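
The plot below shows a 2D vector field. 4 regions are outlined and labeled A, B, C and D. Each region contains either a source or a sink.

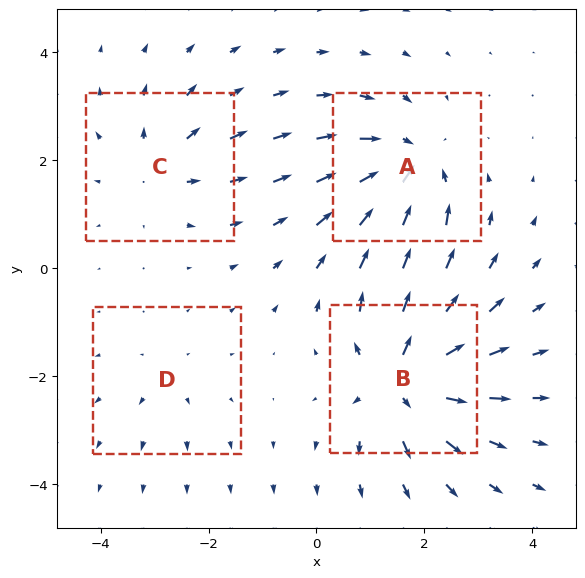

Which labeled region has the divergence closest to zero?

Divergence at each region's feature centre — A: about -6, B: about +7, C: about +4, D: about +2. Region D is closest to zero.

D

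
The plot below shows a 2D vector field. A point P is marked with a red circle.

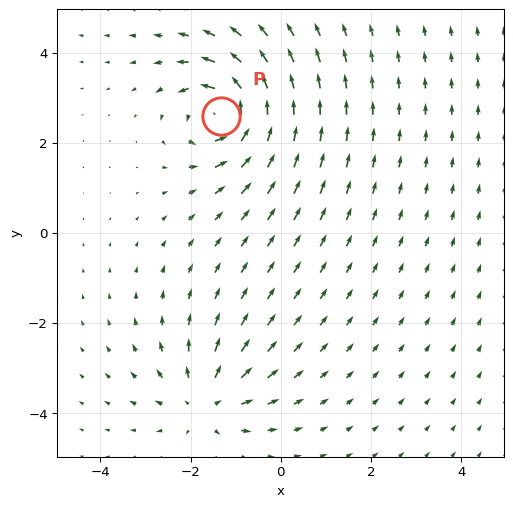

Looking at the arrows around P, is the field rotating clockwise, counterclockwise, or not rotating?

counterclockwise

Near P at (-1.3, 2.6) the arrows circulate counterclockwise. The curl (z-component) there is about +7; positive curl means counterclockwise rotation.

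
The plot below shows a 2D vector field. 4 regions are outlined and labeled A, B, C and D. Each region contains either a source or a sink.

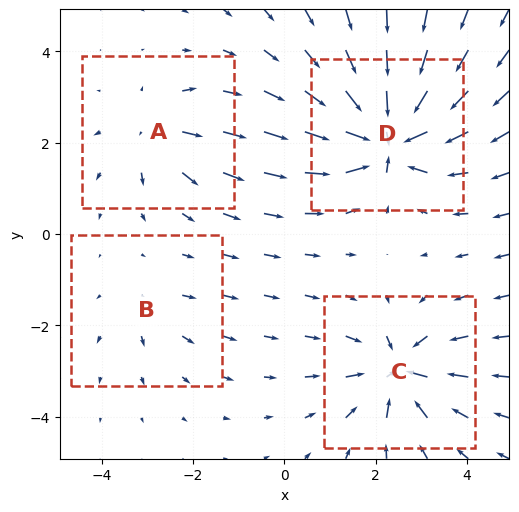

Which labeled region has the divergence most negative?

Divergence at each region's feature centre — A: about +4, B: about +2, C: about -6, D: about -9. Region D is most negative.

D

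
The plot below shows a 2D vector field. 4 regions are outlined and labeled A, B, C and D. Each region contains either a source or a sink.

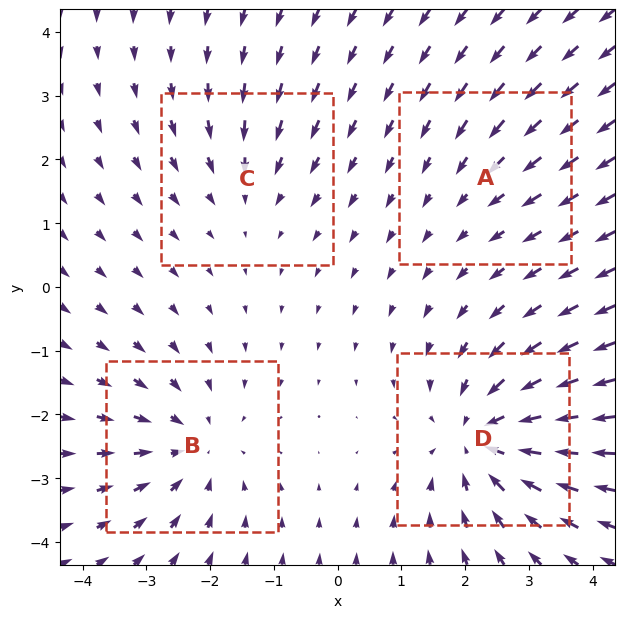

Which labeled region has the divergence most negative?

Divergence at each region's feature centre — A: about -2, B: about -4, C: about -3, D: about -6. Region D is most negative.

D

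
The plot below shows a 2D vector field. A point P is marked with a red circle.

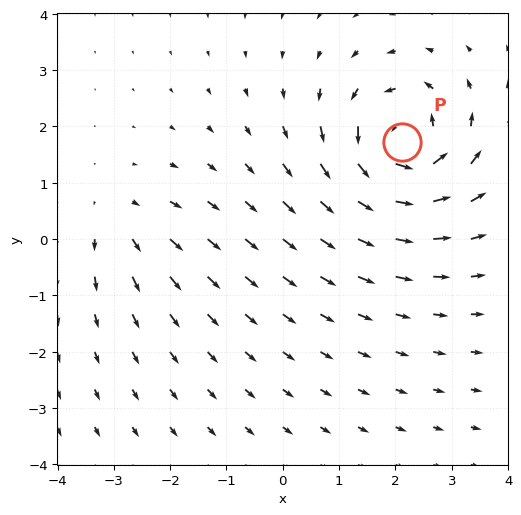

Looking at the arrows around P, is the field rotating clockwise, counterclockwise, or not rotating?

Near P at (2.1, 1.7) the arrows circulate counterclockwise. The curl (z-component) there is about +6; positive curl means counterclockwise rotation.

counterclockwise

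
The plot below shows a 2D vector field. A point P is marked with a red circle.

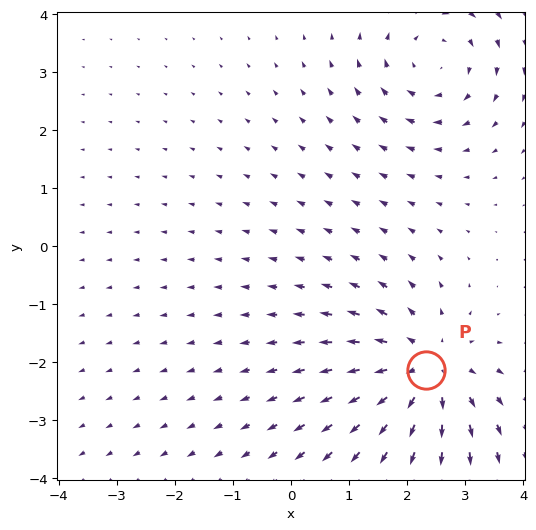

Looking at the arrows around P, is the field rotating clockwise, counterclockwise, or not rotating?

not rotating

Near P at (2.3, -2.1) the arrows show no circulation. The curl there is ≈0.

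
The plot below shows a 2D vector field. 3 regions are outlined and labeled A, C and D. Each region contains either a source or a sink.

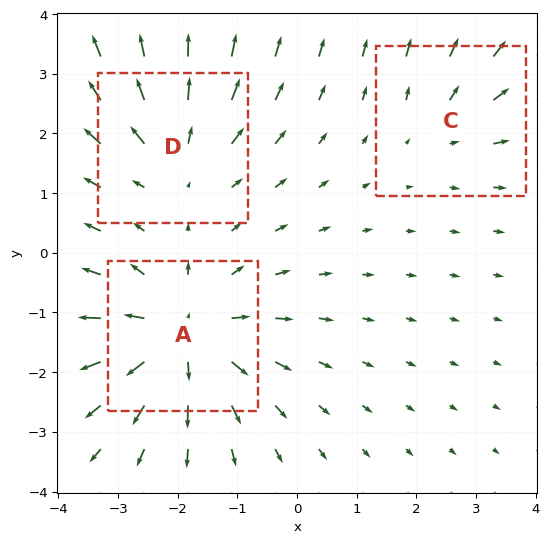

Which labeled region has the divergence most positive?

Divergence at each region's feature centre — A: about +5, C: about +2, D: about +3. Region A is most positive.

A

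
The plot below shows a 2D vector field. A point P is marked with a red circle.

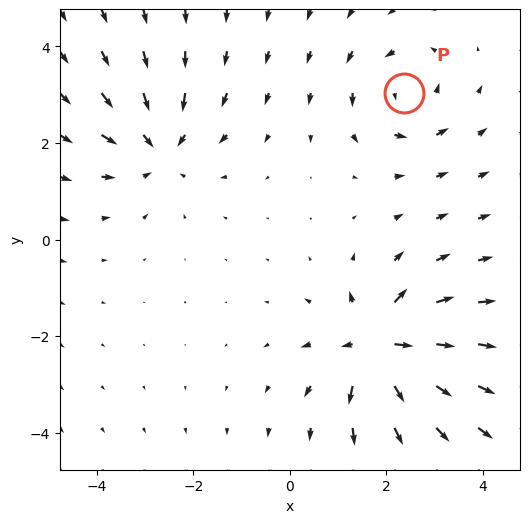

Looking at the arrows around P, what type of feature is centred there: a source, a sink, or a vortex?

At P (2.4, 3.0) the arrows circulate counterclockwise. Divergence ≈0, curl about +4 — near-zero divergence with nonzero curl is a vortex.

vortex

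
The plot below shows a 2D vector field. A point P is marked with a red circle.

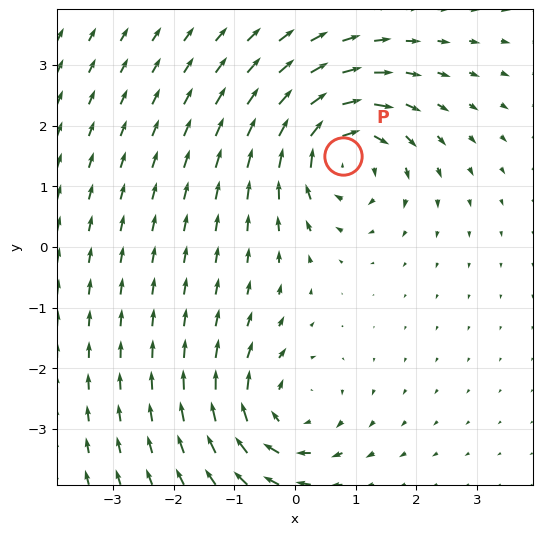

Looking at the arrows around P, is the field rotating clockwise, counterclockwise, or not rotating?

clockwise

Near P at (0.8, 1.5) the arrows circulate clockwise. The curl (z-component) there is about -4; negative curl means clockwise rotation.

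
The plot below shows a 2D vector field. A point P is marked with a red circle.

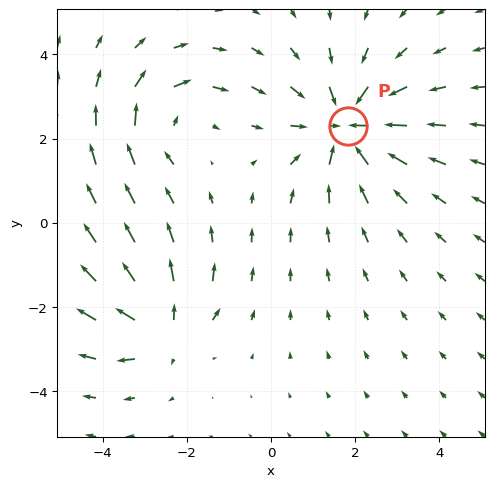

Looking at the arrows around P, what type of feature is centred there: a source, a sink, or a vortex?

sink

At P (1.8, 2.3) the arrows converge inward. Divergence about -4, curl ≈0 — negative divergence with near-zero curl is a sink.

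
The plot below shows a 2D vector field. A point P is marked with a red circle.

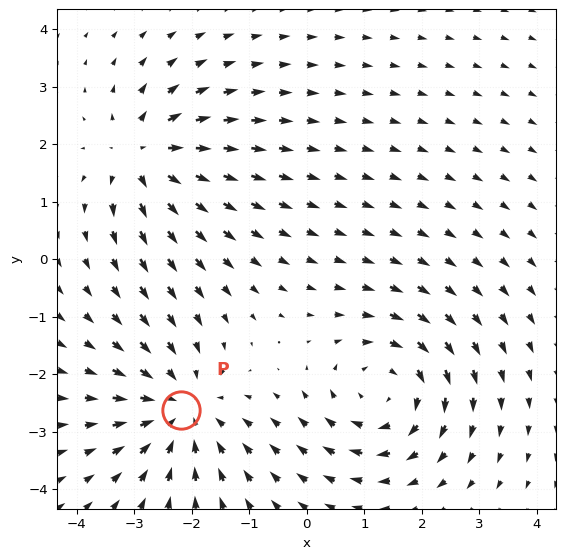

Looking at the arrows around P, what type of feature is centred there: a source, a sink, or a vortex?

sink

At P (-2.2, -2.6) the arrows converge inward. Divergence about -4, curl ≈0 — negative divergence with near-zero curl is a sink.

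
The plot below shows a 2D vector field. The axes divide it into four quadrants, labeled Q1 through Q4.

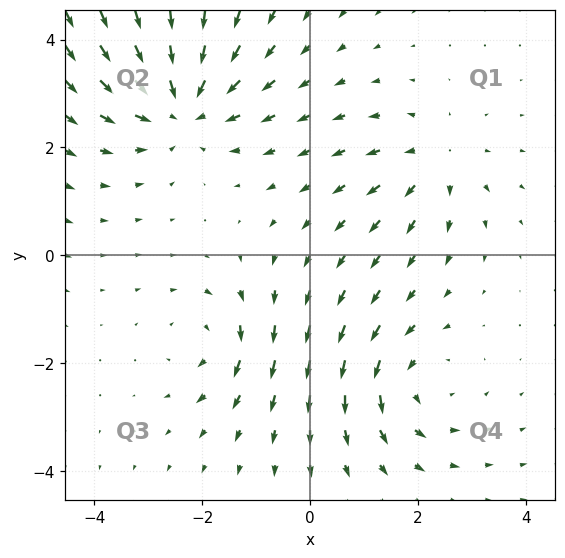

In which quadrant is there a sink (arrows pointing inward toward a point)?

The sink sits at approximately (-2.4, 2.8), which lies in quadrant Q2. The divergence there is about -4, negative as expected for a sink.

Q2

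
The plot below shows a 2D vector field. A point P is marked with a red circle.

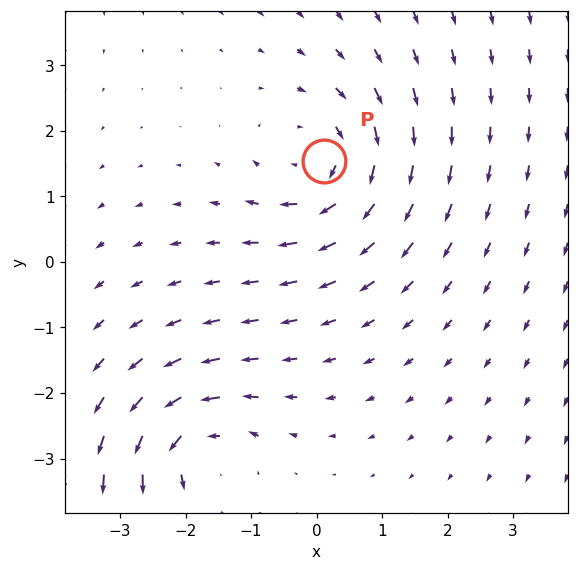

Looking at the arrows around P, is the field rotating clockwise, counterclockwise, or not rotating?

clockwise

Near P at (0.1, 1.5) the arrows circulate clockwise. The curl (z-component) there is about -4; negative curl means clockwise rotation.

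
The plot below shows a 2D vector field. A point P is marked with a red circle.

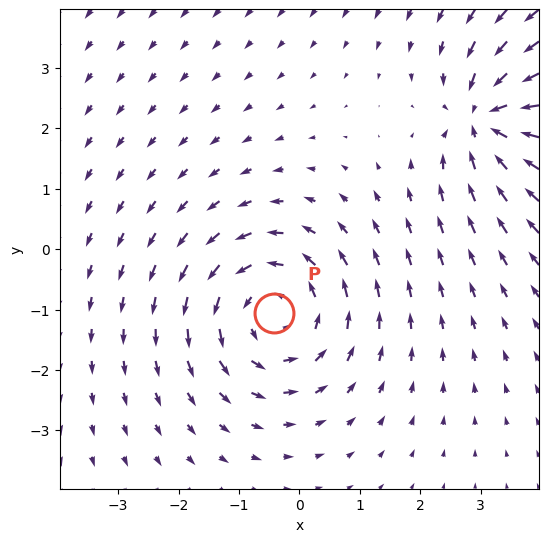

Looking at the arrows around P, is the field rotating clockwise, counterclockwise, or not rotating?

counterclockwise

Near P at (-0.4, -1.1) the arrows circulate counterclockwise. The curl (z-component) there is about +3; positive curl means counterclockwise rotation.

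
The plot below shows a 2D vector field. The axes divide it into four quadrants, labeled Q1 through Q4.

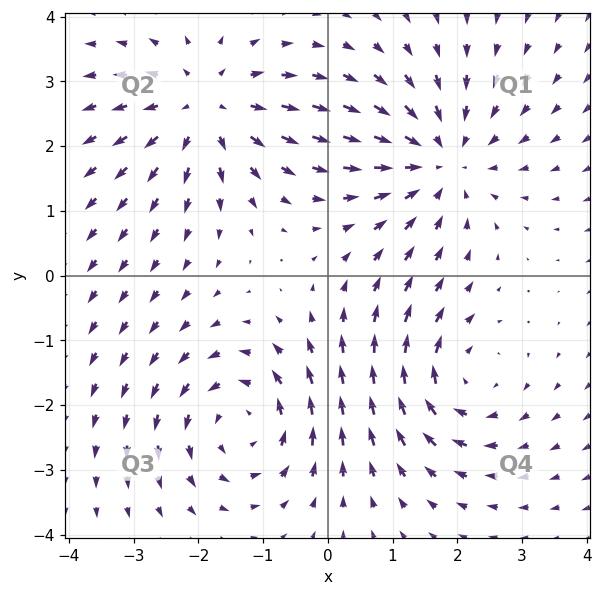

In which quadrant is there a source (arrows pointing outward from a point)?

The source sits at approximately (-1.9, 2.6), which lies in quadrant Q2. The divergence there is about +4, positive as expected for a source.

Q2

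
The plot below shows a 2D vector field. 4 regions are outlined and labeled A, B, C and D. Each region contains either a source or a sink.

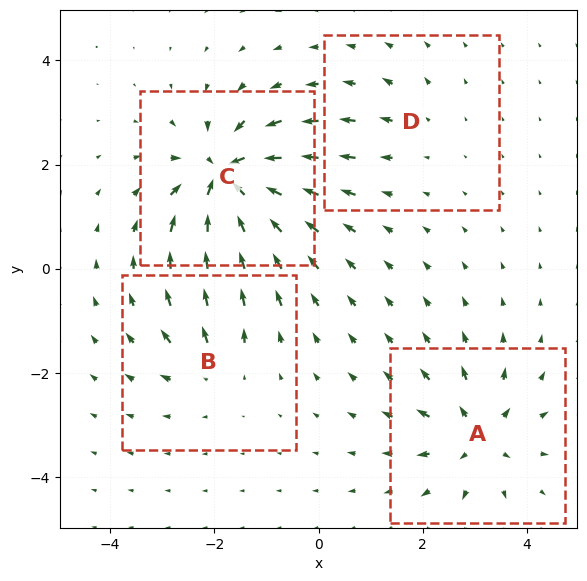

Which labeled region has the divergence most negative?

Divergence at each region's feature centre — A: about +6, B: about +4, C: about -9, D: about +2. Region C is most negative.

C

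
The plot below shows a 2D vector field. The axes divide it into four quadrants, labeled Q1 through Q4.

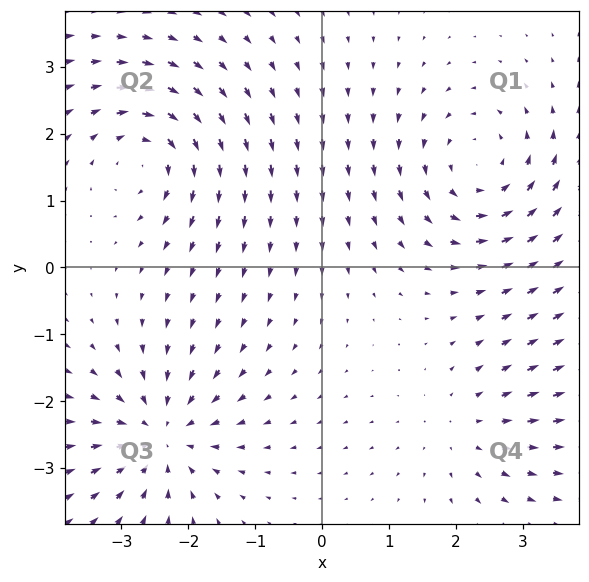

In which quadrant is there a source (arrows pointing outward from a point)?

Q4

The source sits at approximately (2.1, -2.4), which lies in quadrant Q4. The divergence there is about +2, positive as expected for a source.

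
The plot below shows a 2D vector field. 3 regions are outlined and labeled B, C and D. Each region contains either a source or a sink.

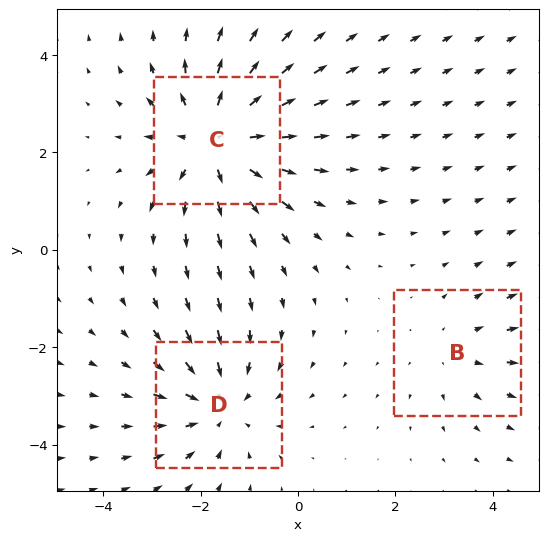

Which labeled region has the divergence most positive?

C

Divergence at each region's feature centre — B: about +2, C: about +4, D: about -3. Region C is most positive.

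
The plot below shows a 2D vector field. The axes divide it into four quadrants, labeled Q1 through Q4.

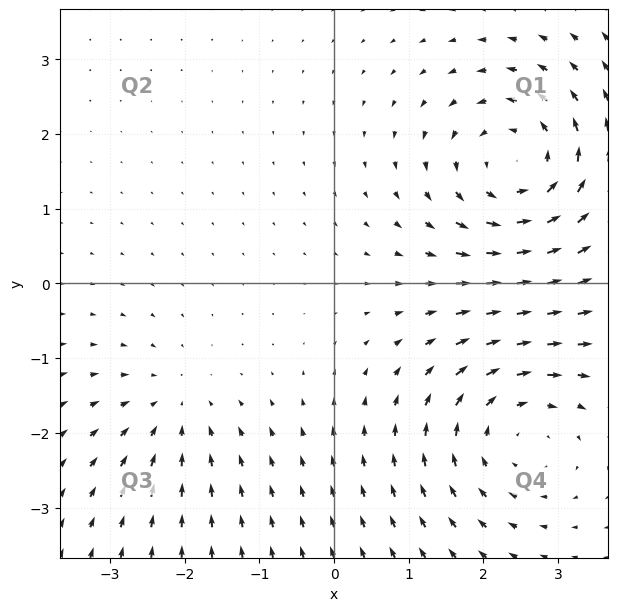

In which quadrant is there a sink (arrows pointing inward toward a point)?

Q3

The sink sits at approximately (-2.2, -1.7), which lies in quadrant Q3. The divergence there is about -3, negative as expected for a sink.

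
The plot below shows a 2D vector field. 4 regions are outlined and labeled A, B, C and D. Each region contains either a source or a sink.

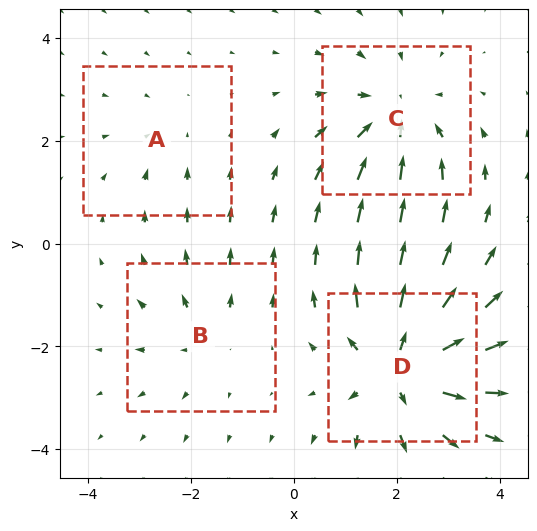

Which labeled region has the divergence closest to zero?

Divergence at each region's feature centre — A: about -2, B: about +3, C: about -5, D: about +7. Region A is closest to zero.

A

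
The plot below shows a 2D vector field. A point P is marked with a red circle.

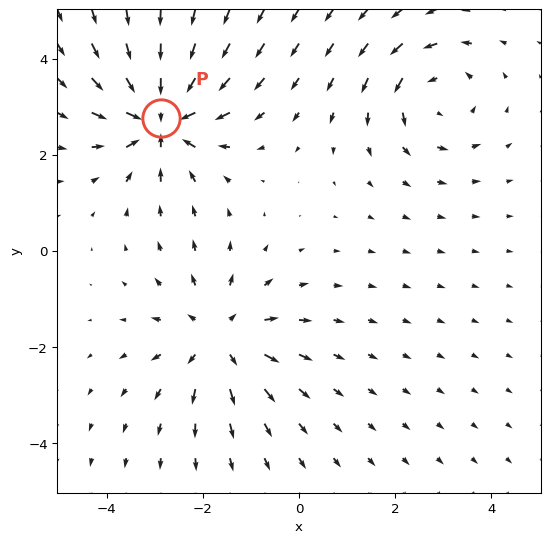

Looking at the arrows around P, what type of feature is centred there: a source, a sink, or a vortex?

At P (-2.9, 2.8) the arrows converge inward. Divergence about -6, curl ≈0 — negative divergence with near-zero curl is a sink.

sink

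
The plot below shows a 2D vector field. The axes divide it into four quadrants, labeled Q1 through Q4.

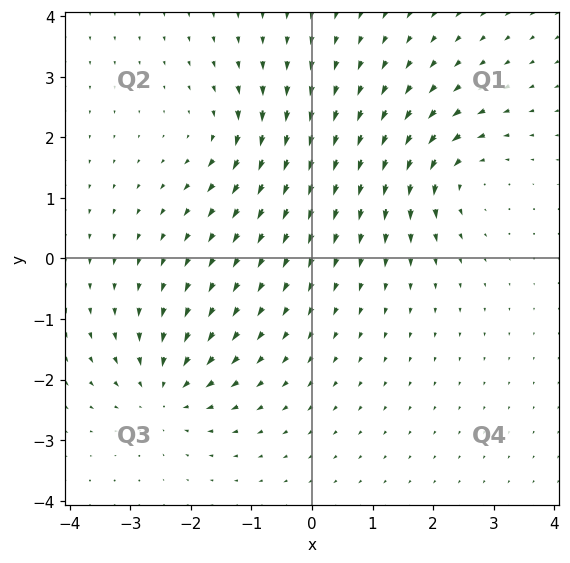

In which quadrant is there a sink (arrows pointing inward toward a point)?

The sink sits at approximately (-2.4, -2.2), which lies in quadrant Q3. The divergence there is about -5, negative as expected for a sink.

Q3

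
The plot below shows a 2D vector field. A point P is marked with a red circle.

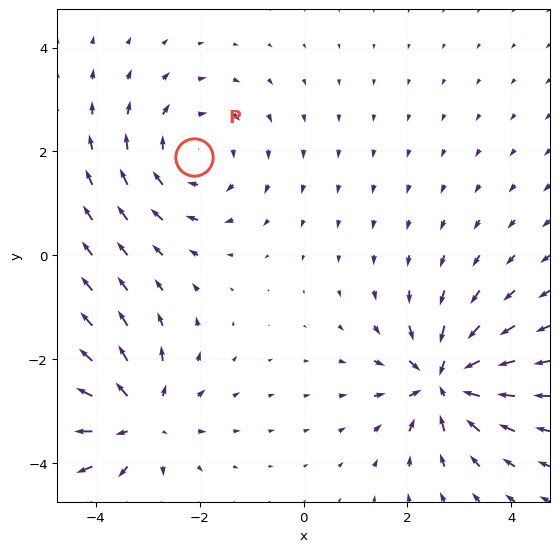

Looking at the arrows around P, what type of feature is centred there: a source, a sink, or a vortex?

vortex

At P (-2.1, 1.9) the arrows circulate clockwise. Divergence ≈0, curl about -2 — near-zero divergence with nonzero curl is a vortex.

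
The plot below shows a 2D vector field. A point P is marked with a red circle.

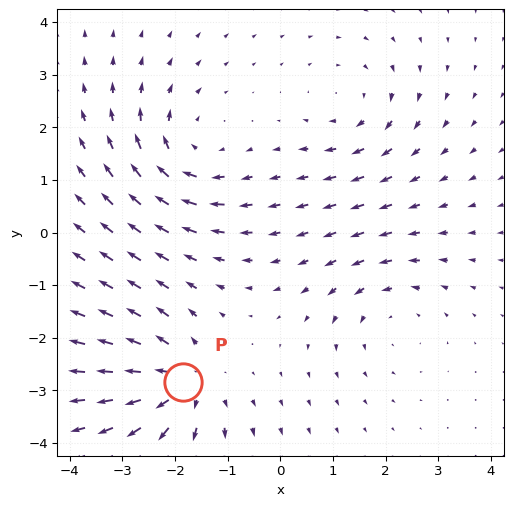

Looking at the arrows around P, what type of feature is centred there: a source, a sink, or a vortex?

At P (-1.9, -2.8) the arrows spread outward. Divergence about +5, curl ≈0 — positive divergence with near-zero curl is a source.

source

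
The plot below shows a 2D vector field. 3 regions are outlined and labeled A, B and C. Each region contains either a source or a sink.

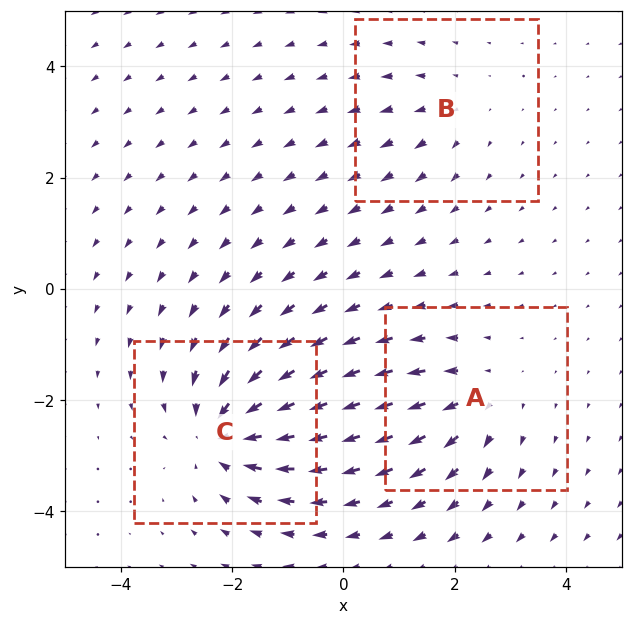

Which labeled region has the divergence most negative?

Divergence at each region's feature centre — A: about +3, B: about +2, C: about -5. Region C is most negative.

C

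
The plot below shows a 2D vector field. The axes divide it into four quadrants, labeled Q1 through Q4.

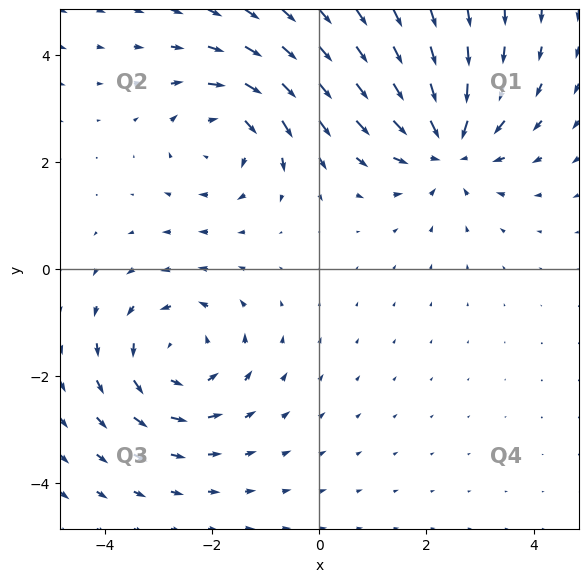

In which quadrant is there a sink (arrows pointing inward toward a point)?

The sink sits at approximately (2.4, 2.3), which lies in quadrant Q1. The divergence there is about -4, negative as expected for a sink.

Q1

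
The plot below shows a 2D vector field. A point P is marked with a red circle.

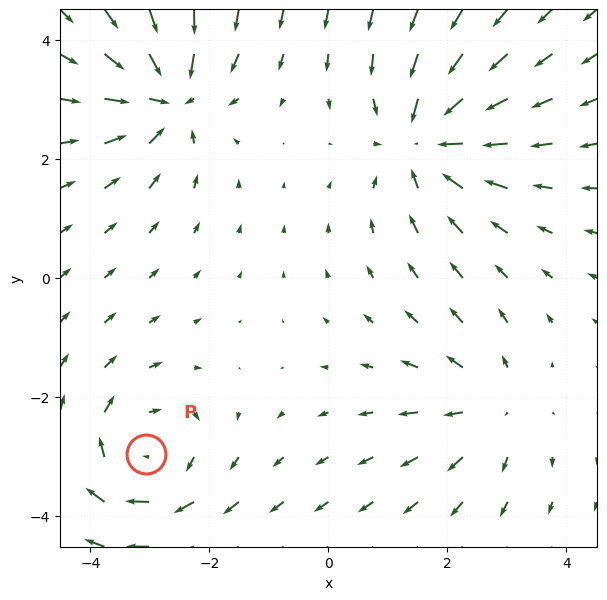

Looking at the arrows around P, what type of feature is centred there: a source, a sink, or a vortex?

vortex

At P (-3.1, -3.0) the arrows circulate clockwise. Divergence ≈0, curl about -4 — near-zero divergence with nonzero curl is a vortex.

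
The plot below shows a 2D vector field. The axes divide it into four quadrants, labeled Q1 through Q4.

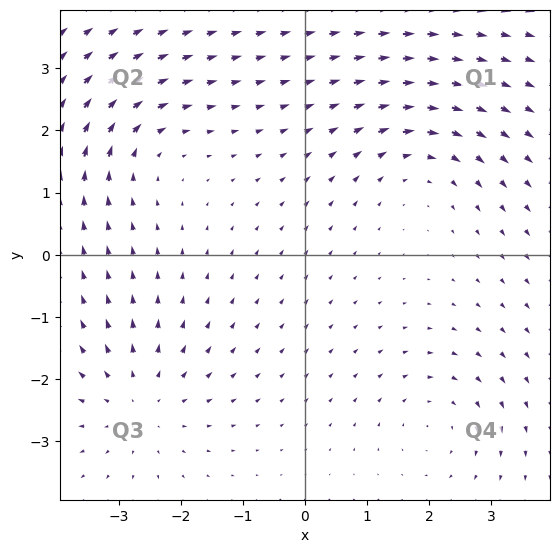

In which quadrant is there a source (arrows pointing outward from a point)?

The source sits at approximately (-2.7, -2.4), which lies in quadrant Q3. The divergence there is about +4, positive as expected for a source.

Q3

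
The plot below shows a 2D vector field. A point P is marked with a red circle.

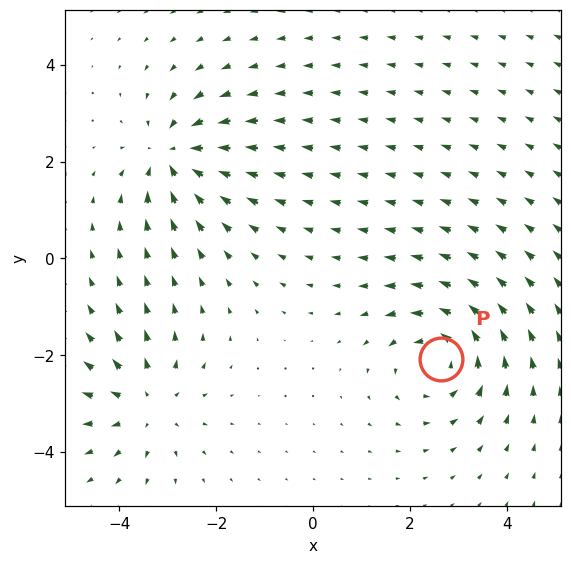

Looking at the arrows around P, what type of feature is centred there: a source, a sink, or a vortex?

At P (2.6, -2.1) the arrows circulate counterclockwise. Divergence ≈0, curl about +4 — near-zero divergence with nonzero curl is a vortex.

vortex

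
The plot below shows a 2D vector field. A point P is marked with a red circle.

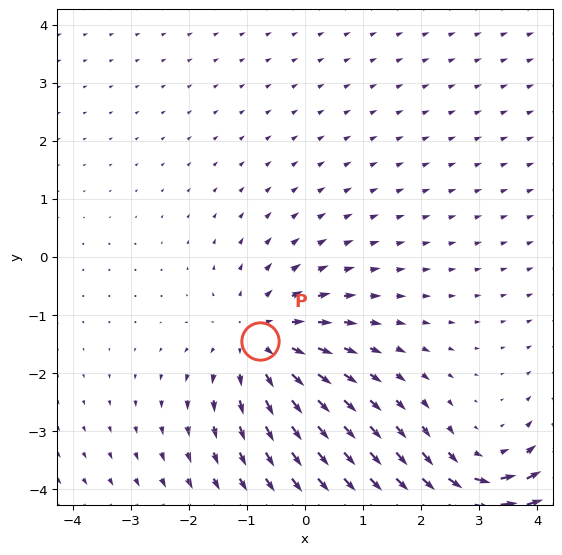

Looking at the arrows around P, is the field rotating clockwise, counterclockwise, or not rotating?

Near P at (-0.8, -1.4) the arrows show no circulation. The curl there is ≈0.

not rotating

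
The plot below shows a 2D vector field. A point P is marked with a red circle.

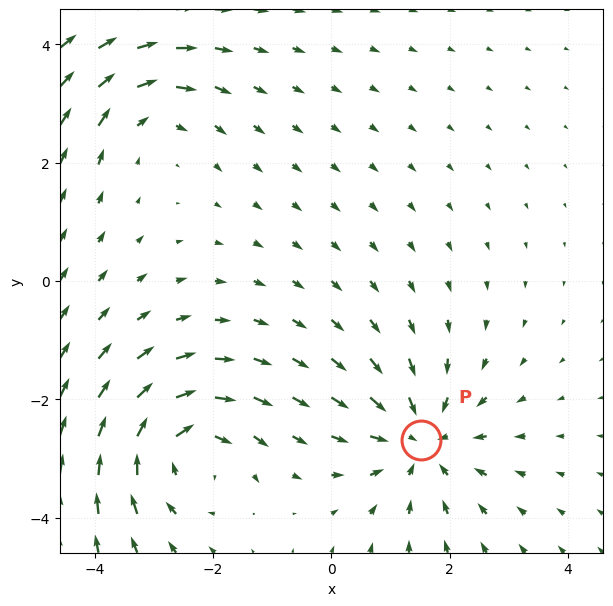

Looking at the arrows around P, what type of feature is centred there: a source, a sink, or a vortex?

sink

At P (1.5, -2.7) the arrows converge inward. Divergence about -5, curl ≈0 — negative divergence with near-zero curl is a sink.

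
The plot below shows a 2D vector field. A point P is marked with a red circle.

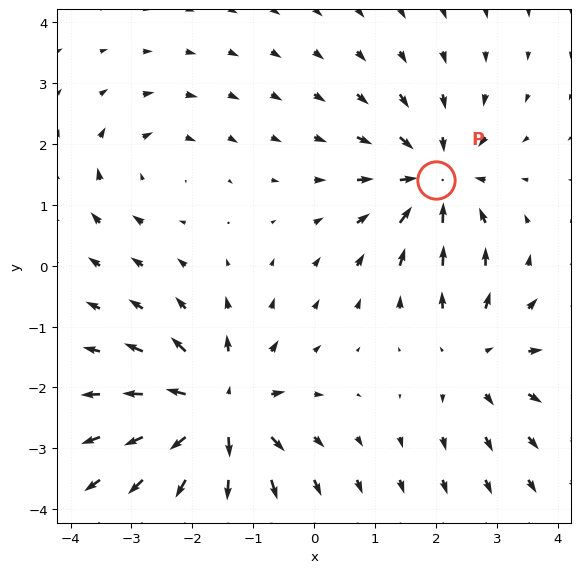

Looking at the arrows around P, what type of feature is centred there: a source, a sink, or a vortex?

sink

At P (2.0, 1.4) the arrows converge inward. Divergence about -5, curl ≈0 — negative divergence with near-zero curl is a sink.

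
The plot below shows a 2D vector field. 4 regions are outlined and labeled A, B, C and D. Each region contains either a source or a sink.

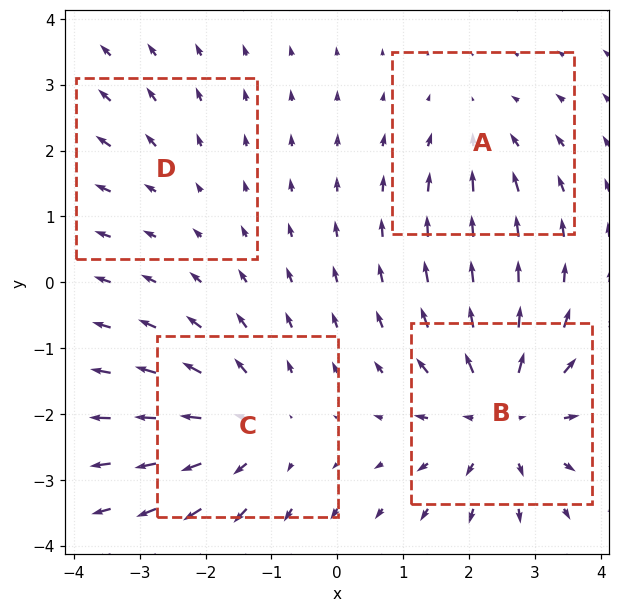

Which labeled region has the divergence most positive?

B

Divergence at each region's feature centre — A: about -3, B: about +6, C: about +4, D: about +2. Region B is most positive.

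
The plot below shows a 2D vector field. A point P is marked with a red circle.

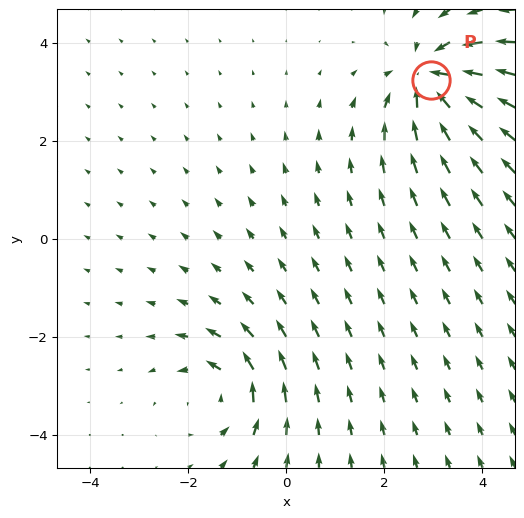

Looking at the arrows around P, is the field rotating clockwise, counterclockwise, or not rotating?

Near P at (3.0, 3.2) the arrows show no circulation. The curl there is ≈0.

not rotating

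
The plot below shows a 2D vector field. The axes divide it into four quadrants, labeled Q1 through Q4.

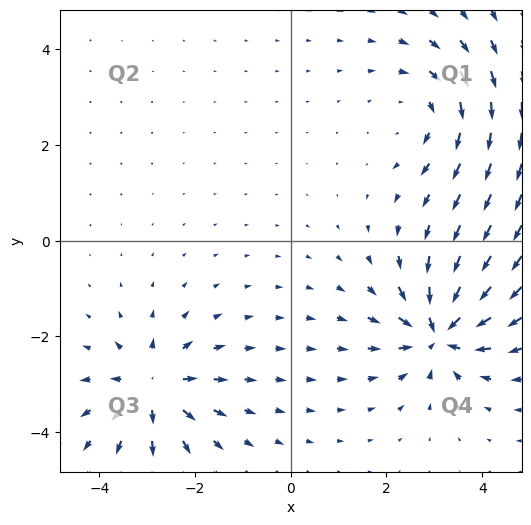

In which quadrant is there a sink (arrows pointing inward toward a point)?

Q4

The sink sits at approximately (3.1, -1.9), which lies in quadrant Q4. The divergence there is about -7, negative as expected for a sink.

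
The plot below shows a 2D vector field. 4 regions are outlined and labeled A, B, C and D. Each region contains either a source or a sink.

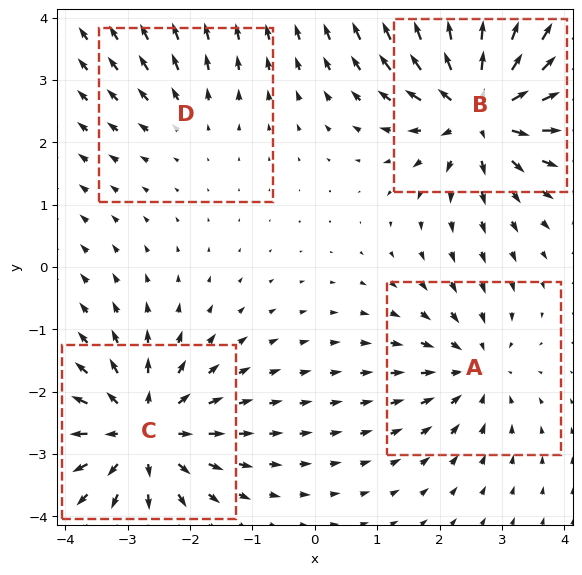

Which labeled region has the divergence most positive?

B

Divergence at each region's feature centre — A: about -4, B: about +8, C: about +6, D: about +2. Region B is most positive.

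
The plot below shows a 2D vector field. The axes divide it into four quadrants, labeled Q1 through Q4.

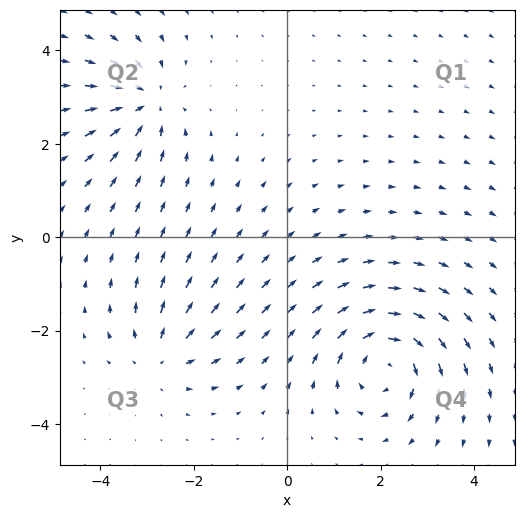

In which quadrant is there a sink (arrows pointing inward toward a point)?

Q2

The sink sits at approximately (-3.0, 2.9), which lies in quadrant Q2. The divergence there is about -4, negative as expected for a sink.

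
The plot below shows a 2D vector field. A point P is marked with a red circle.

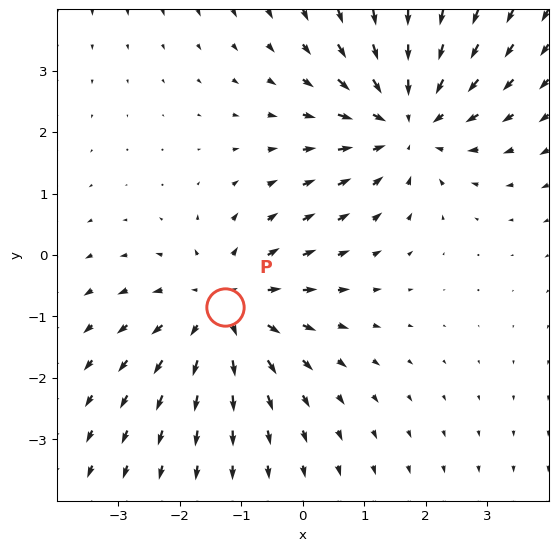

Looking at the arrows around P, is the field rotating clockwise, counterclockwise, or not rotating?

Near P at (-1.3, -0.9) the arrows show no circulation. The curl there is ≈0.

not rotating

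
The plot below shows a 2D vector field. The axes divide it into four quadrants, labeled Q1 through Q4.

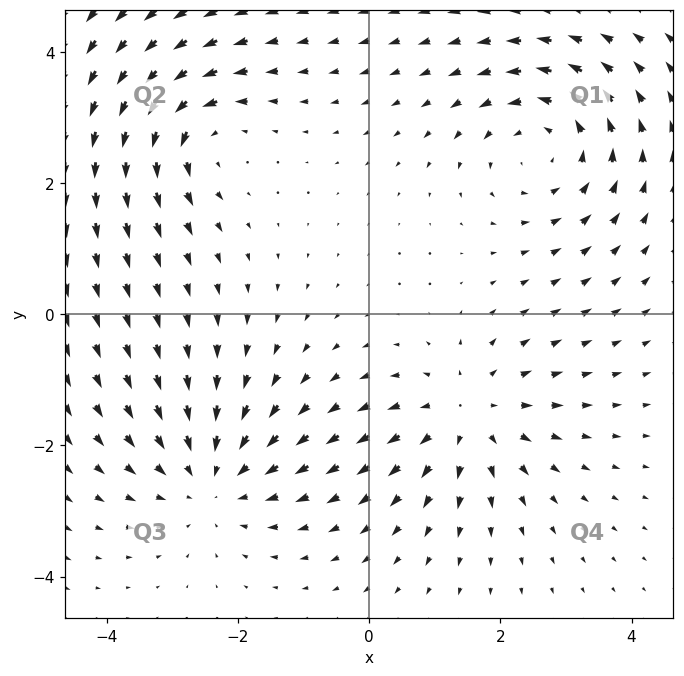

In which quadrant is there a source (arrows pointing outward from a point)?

Q4

The source sits at approximately (1.5, -1.5), which lies in quadrant Q4. The divergence there is about +3, positive as expected for a source.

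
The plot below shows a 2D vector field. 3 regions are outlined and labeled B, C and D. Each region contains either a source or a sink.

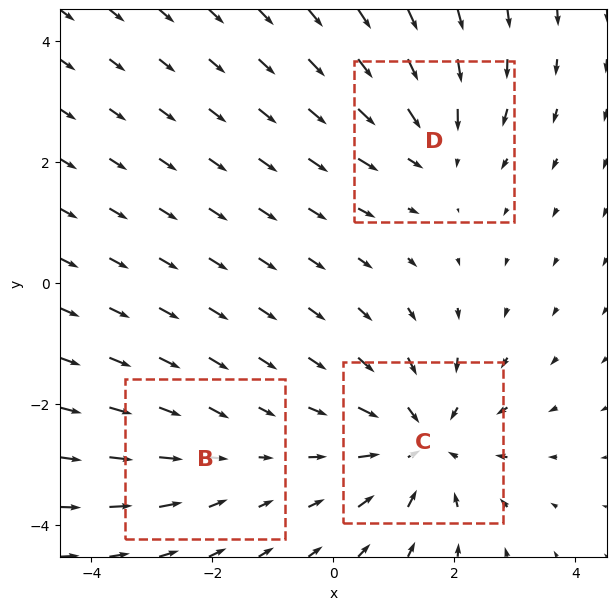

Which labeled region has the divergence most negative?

Divergence at each region's feature centre — B: about -2, C: about -4, D: about -3. Region C is most negative.

C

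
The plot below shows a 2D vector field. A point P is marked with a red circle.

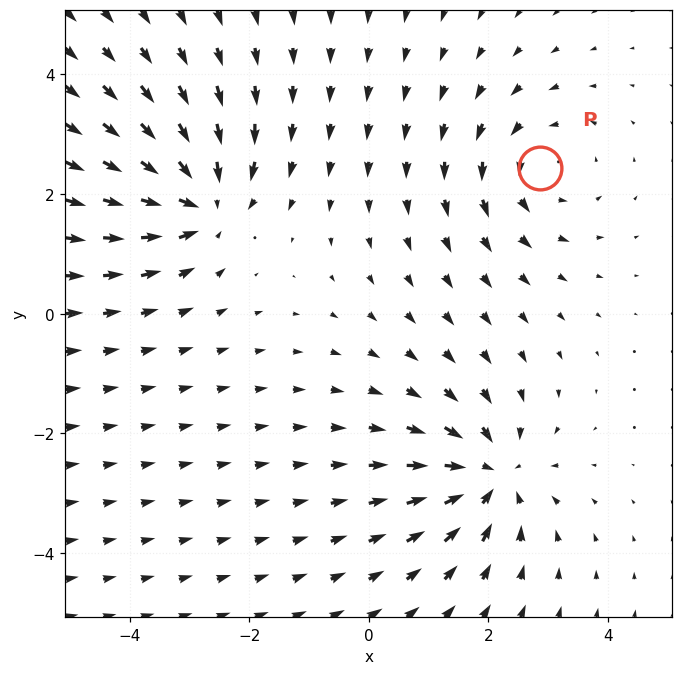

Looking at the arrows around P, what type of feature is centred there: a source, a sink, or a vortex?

At P (2.9, 2.4) the arrows circulate counterclockwise. Divergence ≈0, curl about +4 — near-zero divergence with nonzero curl is a vortex.

vortex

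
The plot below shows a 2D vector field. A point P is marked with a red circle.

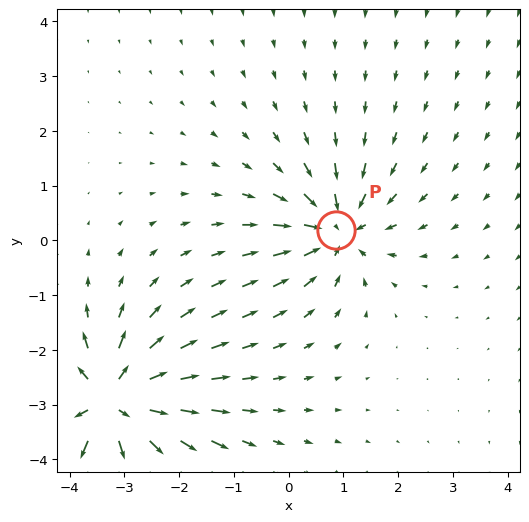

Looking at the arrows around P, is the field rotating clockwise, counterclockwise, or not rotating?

not rotating

Near P at (0.9, 0.2) the arrows show no circulation. The curl there is ≈0.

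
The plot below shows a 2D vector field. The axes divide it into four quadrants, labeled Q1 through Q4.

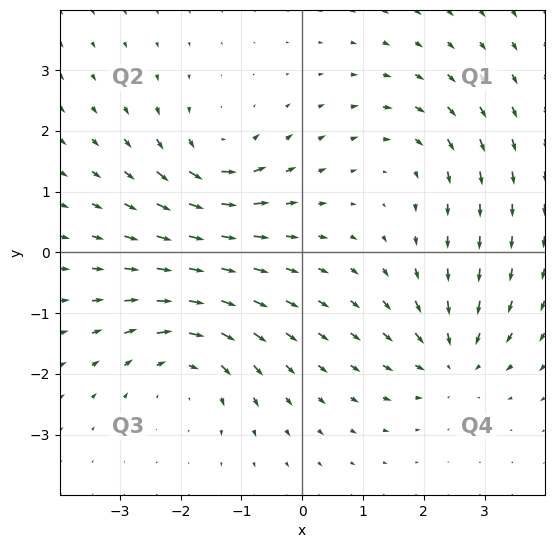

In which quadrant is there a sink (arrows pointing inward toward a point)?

The sink sits at approximately (2.5, -1.8), which lies in quadrant Q4. The divergence there is about -5, negative as expected for a sink.

Q4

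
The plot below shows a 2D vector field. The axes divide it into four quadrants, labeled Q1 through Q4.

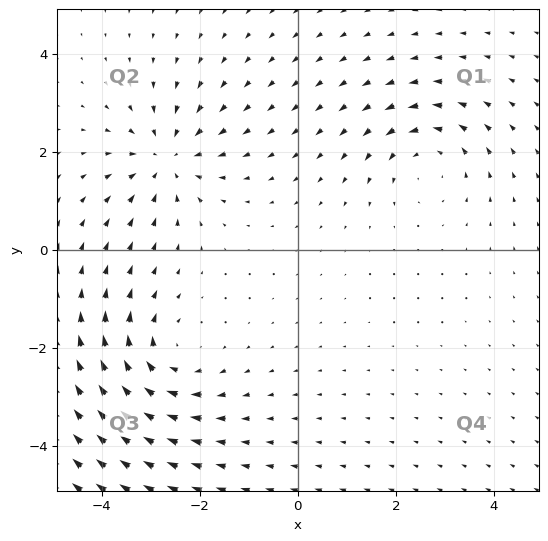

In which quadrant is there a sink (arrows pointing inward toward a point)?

The sink sits at approximately (-2.7, 1.9), which lies in quadrant Q2. The divergence there is about -4, negative as expected for a sink.

Q2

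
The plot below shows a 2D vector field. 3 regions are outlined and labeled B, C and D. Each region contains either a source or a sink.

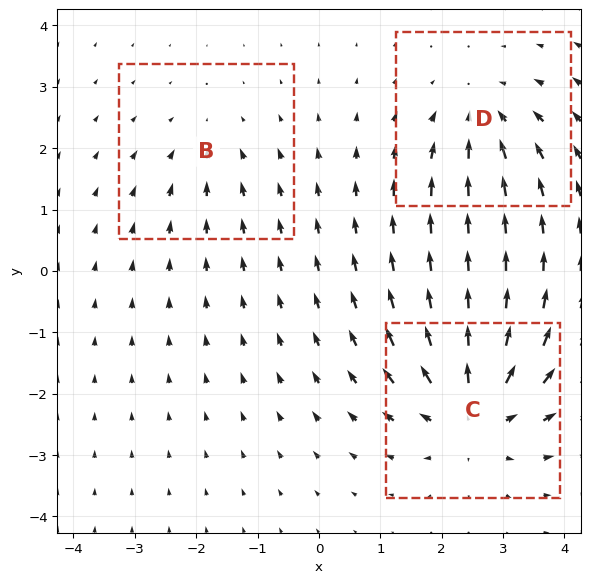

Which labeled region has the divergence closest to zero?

Divergence at each region's feature centre — B: about -2, C: about +5, D: about -4. Region B is closest to zero.

B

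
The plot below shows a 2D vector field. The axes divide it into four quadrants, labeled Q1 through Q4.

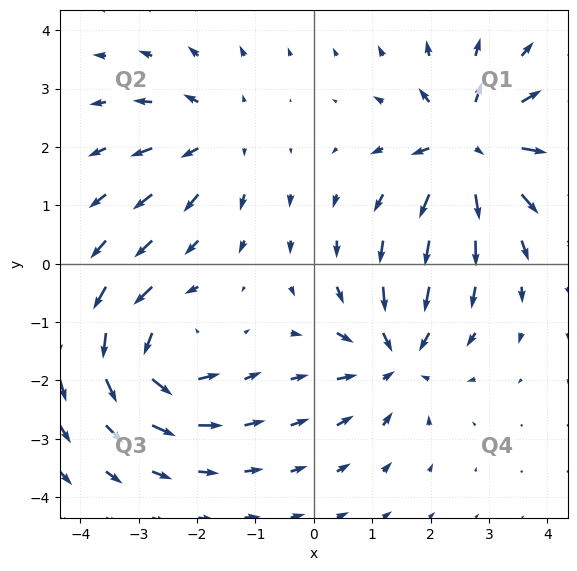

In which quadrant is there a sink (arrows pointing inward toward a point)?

Q4

The sink sits at approximately (1.4, -1.6), which lies in quadrant Q4. The divergence there is about -5, negative as expected for a sink.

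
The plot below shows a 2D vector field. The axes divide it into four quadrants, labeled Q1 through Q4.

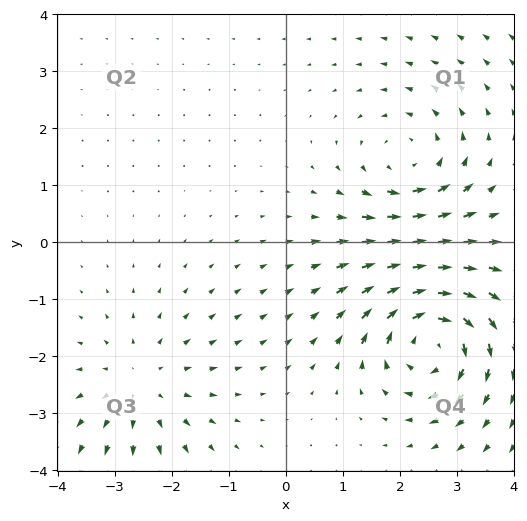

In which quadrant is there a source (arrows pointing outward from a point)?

The source sits at approximately (-2.5, -2.5), which lies in quadrant Q3. The divergence there is about +2, positive as expected for a source.

Q3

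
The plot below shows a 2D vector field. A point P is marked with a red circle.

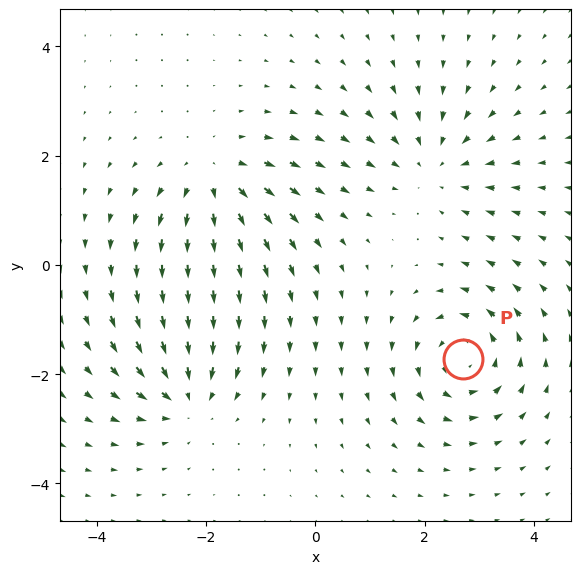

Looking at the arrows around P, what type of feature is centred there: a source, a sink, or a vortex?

At P (2.7, -1.7) the arrows circulate counterclockwise. Divergence ≈0, curl about +5 — near-zero divergence with nonzero curl is a vortex.

vortex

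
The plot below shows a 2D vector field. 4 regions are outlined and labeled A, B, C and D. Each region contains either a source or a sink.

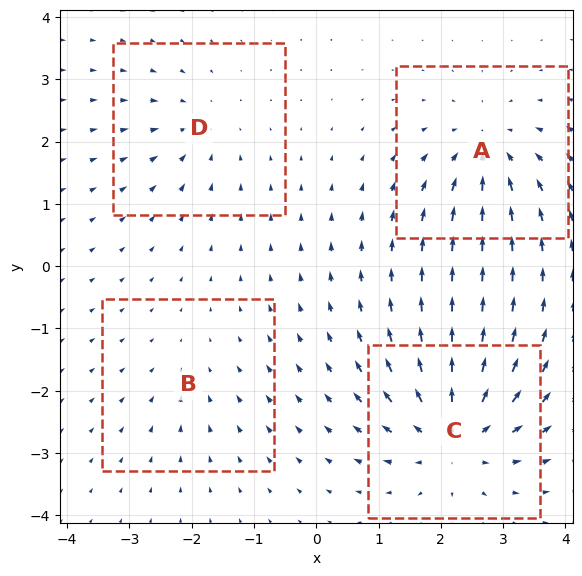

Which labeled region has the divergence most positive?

Divergence at each region's feature centre — A: about -6, B: about -2, C: about +7, D: about -4. Region C is most positive.

C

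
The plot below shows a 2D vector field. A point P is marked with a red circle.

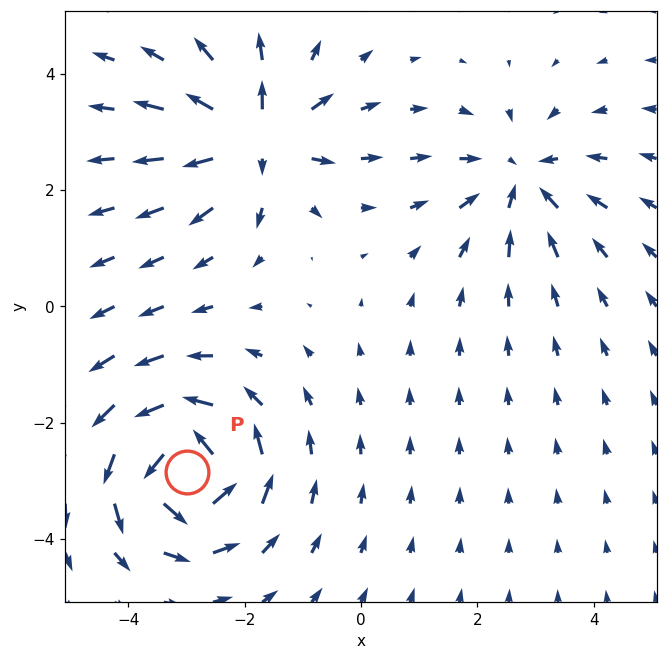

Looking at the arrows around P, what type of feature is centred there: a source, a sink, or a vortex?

vortex

At P (-3.0, -2.8) the arrows circulate counterclockwise. Divergence ≈0, curl about +7 — near-zero divergence with nonzero curl is a vortex.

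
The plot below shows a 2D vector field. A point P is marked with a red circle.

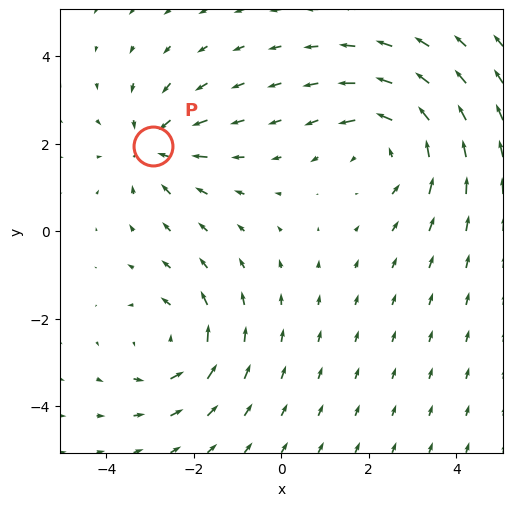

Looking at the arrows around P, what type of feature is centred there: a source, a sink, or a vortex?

sink

At P (-2.9, 1.9) the arrows converge inward. Divergence about -4, curl ≈0 — negative divergence with near-zero curl is a sink.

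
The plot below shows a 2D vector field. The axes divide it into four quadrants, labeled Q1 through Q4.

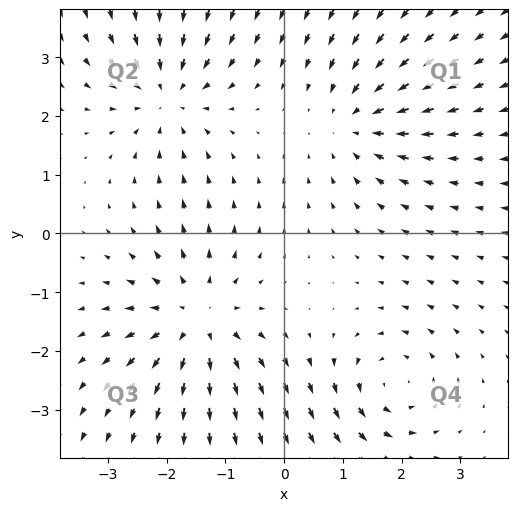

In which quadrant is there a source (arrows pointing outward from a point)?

Q3

The source sits at approximately (-1.5, -1.5), which lies in quadrant Q3. The divergence there is about +4, positive as expected for a source.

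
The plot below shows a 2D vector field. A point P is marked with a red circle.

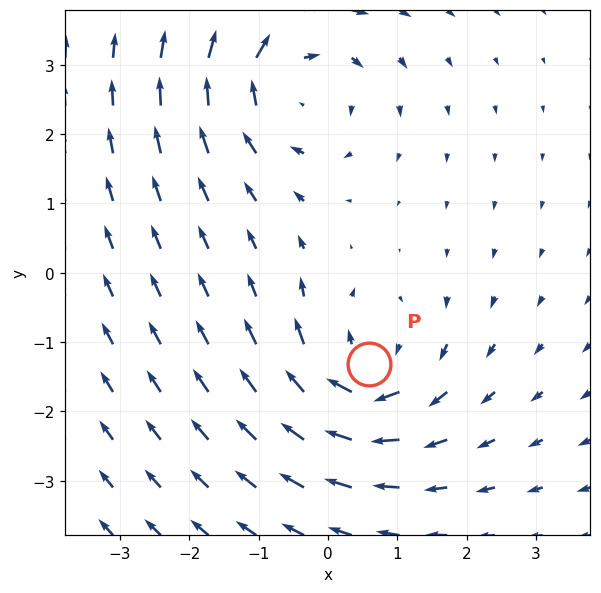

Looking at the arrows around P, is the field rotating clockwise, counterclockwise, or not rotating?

clockwise

Near P at (0.6, -1.3) the arrows circulate clockwise. The curl (z-component) there is about -3; negative curl means clockwise rotation.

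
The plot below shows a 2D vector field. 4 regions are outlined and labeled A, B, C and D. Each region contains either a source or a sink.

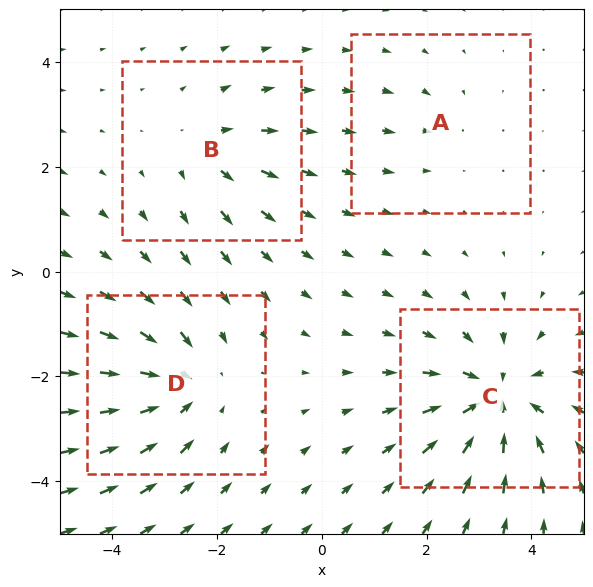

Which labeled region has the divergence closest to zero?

A

Divergence at each region's feature centre — A: about -2, B: about +3, C: about -7, D: about -5. Region A is closest to zero.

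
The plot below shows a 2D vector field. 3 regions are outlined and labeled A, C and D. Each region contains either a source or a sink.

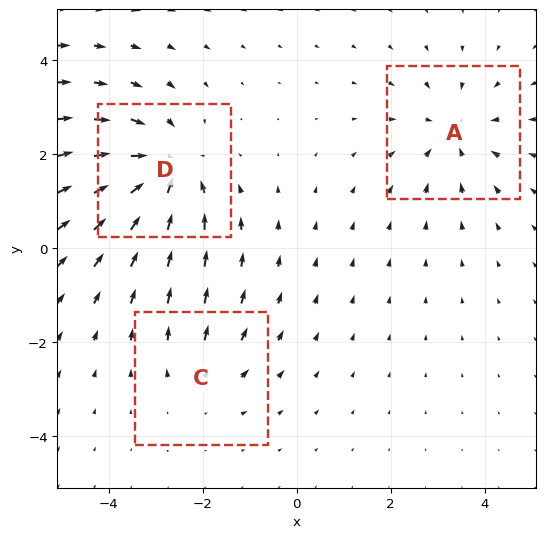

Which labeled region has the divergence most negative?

Divergence at each region's feature centre — A: about -3, C: about +2, D: about -4. Region D is most negative.

D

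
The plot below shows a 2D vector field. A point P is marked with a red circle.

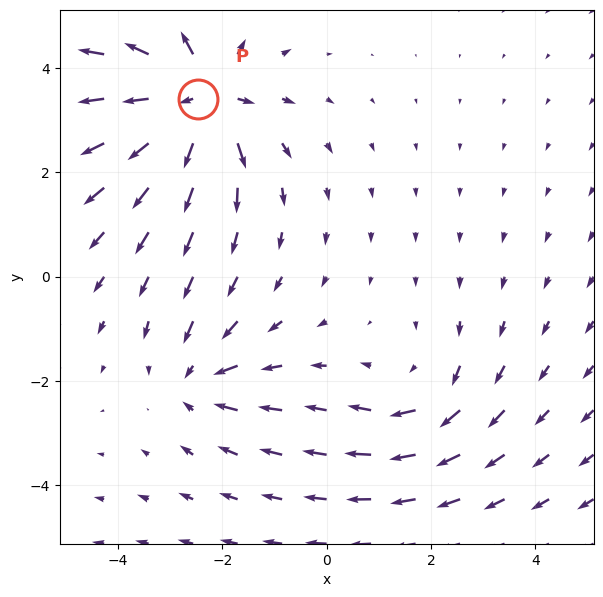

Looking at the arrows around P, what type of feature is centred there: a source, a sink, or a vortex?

source

At P (-2.5, 3.4) the arrows spread outward. Divergence about +6, curl ≈0 — positive divergence with near-zero curl is a source.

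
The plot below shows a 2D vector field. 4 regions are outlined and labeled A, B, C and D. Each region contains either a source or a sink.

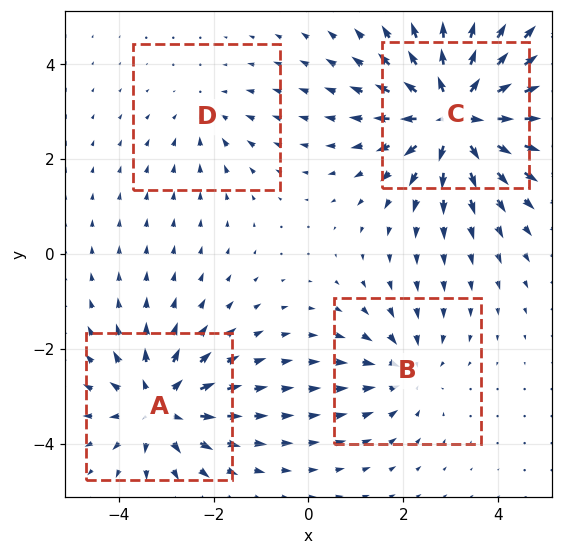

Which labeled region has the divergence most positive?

C

Divergence at each region's feature centre — A: about +5, B: about -3, C: about +7, D: about -2. Region C is most positive.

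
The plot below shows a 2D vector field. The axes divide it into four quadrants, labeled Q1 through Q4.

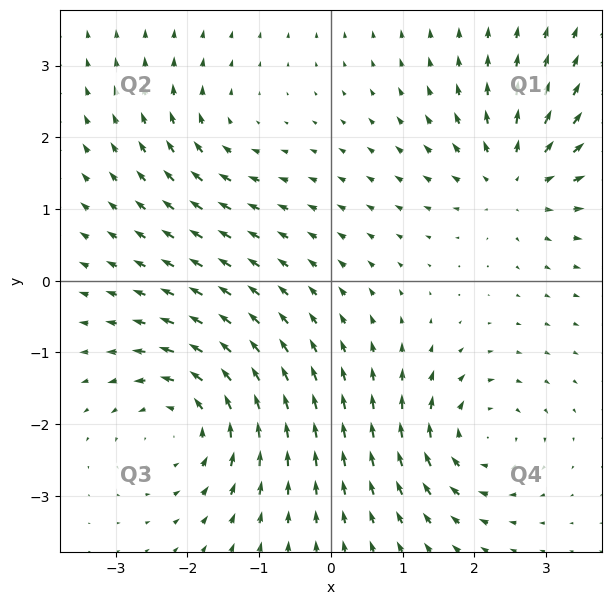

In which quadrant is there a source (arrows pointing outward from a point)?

The source sits at approximately (2.6, 1.4), which lies in quadrant Q1. The divergence there is about +5, positive as expected for a source.

Q1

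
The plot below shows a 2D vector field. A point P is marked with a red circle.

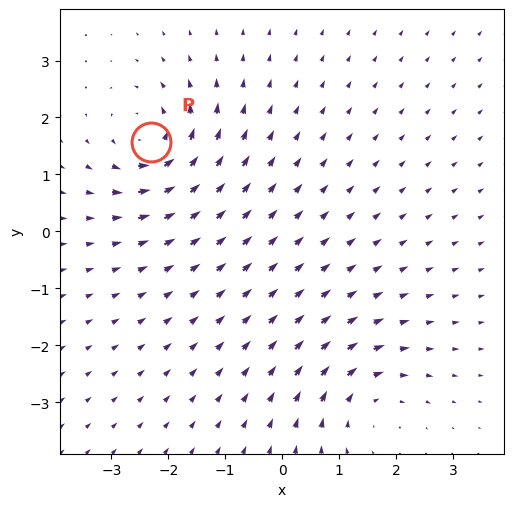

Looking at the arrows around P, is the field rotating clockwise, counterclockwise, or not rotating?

Near P at (-2.3, 1.6) the arrows circulate counterclockwise. The curl (z-component) there is about +6; positive curl means counterclockwise rotation.

counterclockwise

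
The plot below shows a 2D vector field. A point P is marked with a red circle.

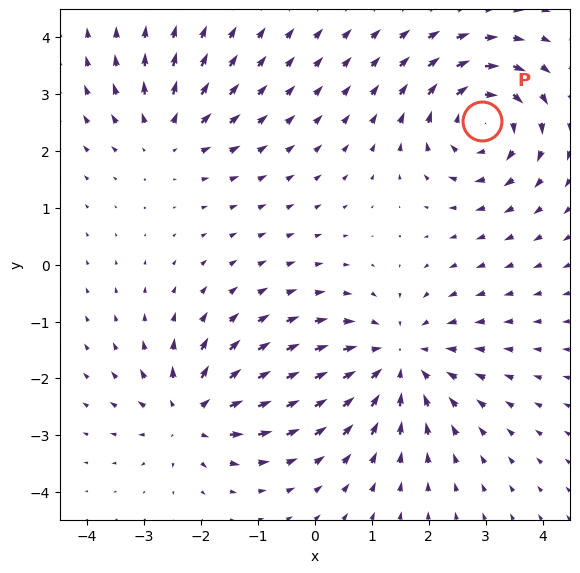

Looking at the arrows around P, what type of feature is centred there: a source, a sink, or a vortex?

vortex

At P (2.9, 2.5) the arrows circulate clockwise. Divergence ≈0, curl about -5 — near-zero divergence with nonzero curl is a vortex.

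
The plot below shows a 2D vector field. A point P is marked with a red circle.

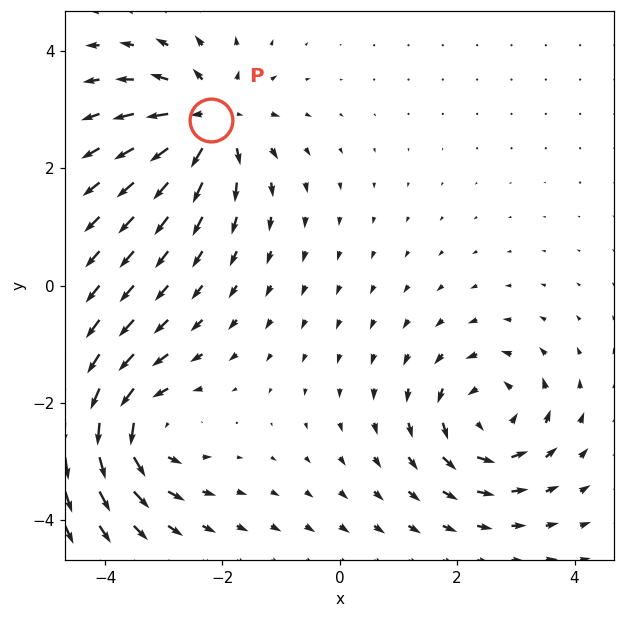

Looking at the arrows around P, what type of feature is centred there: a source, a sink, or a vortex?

At P (-2.2, 2.8) the arrows spread outward. Divergence about +6, curl ≈0 — positive divergence with near-zero curl is a source.

source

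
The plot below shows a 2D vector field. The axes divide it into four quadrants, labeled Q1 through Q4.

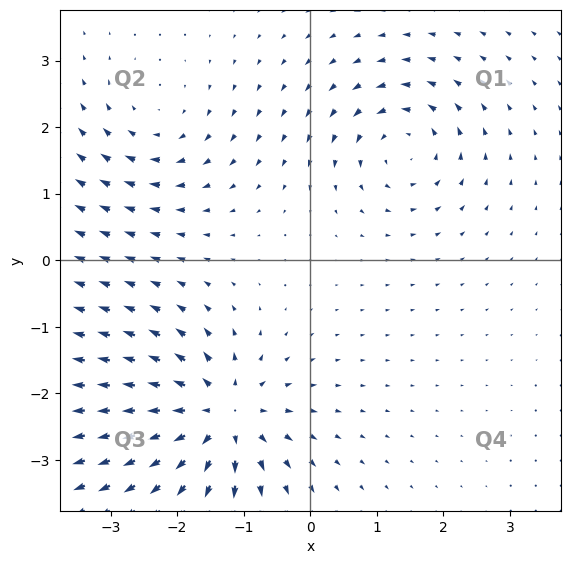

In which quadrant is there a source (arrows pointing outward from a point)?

Q3

The source sits at approximately (-1.4, -2.3), which lies in quadrant Q3. The divergence there is about +7, positive as expected for a source.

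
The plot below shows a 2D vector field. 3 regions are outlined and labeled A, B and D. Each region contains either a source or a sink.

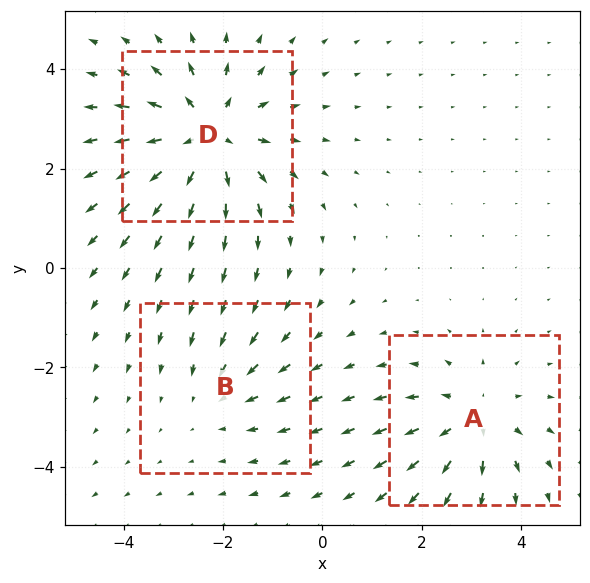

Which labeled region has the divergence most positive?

Divergence at each region's feature centre — A: about +3, B: about -2, D: about +4. Region D is most positive.

D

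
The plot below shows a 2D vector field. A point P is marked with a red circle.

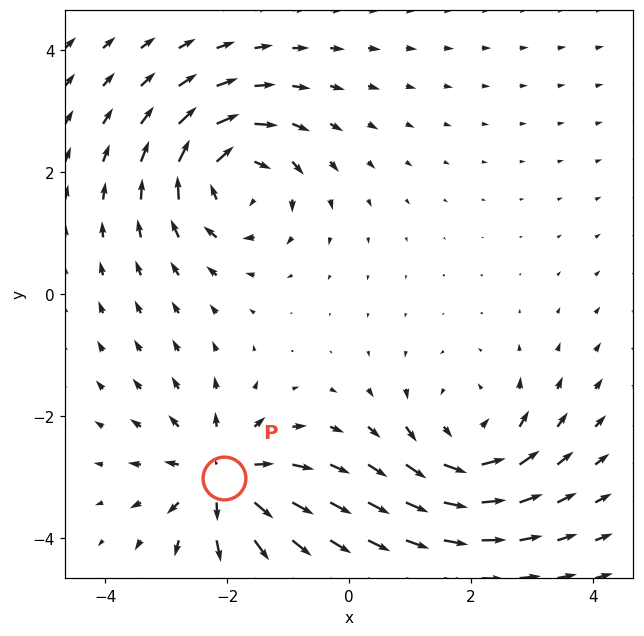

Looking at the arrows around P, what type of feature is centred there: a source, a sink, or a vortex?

source

At P (-2.1, -3.0) the arrows spread outward. Divergence about +5, curl ≈0 — positive divergence with near-zero curl is a source.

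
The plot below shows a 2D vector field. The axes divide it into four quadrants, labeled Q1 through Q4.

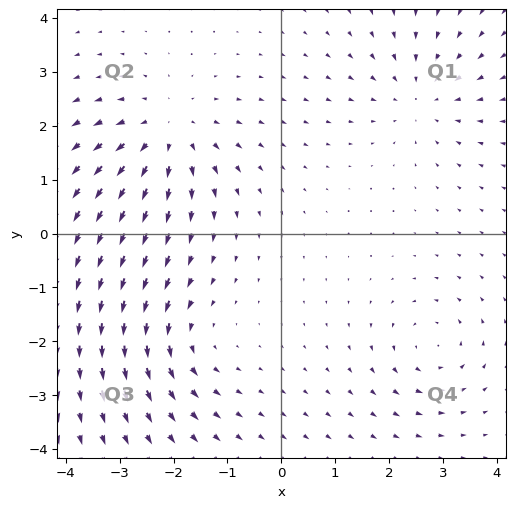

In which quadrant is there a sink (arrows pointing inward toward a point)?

Q1

The sink sits at approximately (2.6, 2.5), which lies in quadrant Q1. The divergence there is about -4, negative as expected for a sink.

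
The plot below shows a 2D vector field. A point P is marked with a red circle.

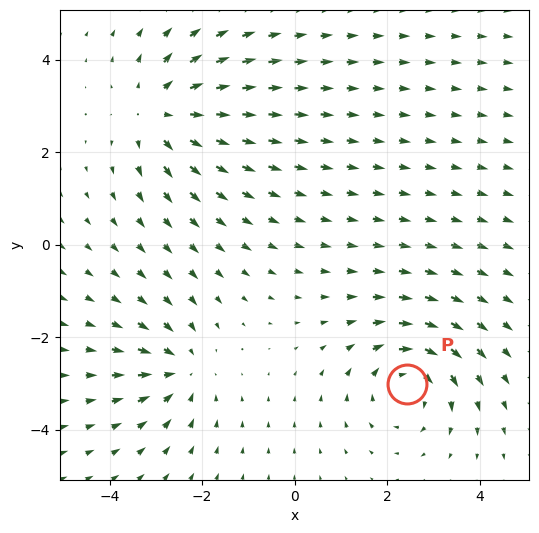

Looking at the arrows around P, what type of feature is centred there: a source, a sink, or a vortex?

vortex

At P (2.4, -3.0) the arrows circulate clockwise. Divergence ≈0, curl about -4 — near-zero divergence with nonzero curl is a vortex.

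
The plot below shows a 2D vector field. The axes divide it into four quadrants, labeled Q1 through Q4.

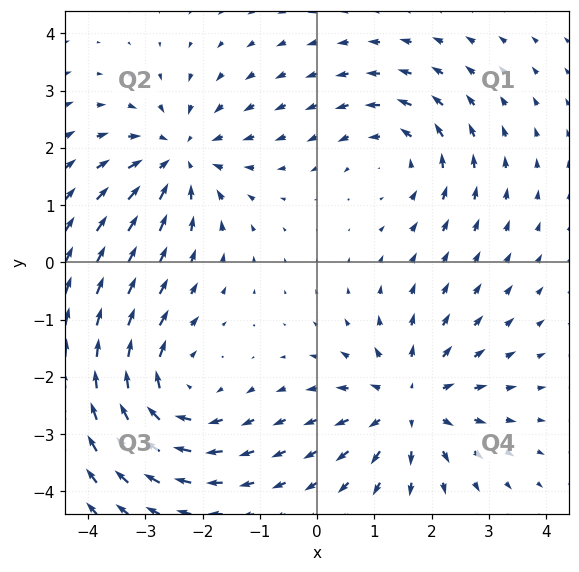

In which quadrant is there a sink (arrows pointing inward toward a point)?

Q2

The sink sits at approximately (-2.4, 1.8), which lies in quadrant Q2. The divergence there is about -4, negative as expected for a sink.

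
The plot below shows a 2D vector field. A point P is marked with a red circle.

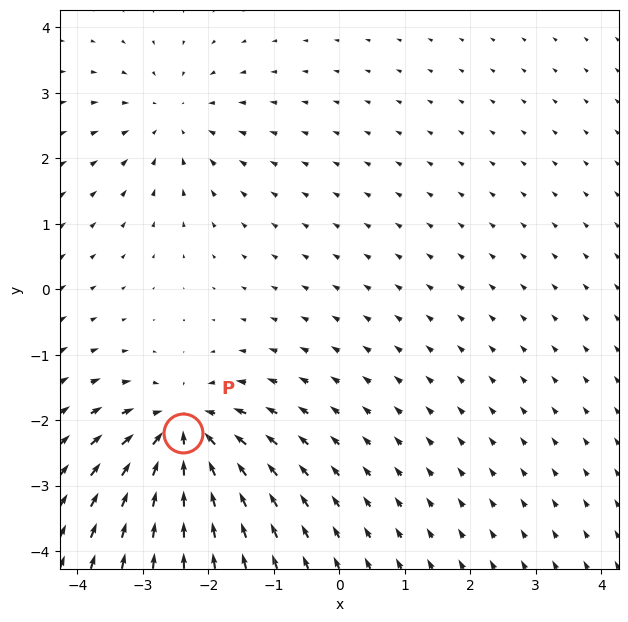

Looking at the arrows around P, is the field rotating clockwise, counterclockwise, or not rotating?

Near P at (-2.4, -2.2) the arrows show no circulation. The curl there is ≈0.

not rotating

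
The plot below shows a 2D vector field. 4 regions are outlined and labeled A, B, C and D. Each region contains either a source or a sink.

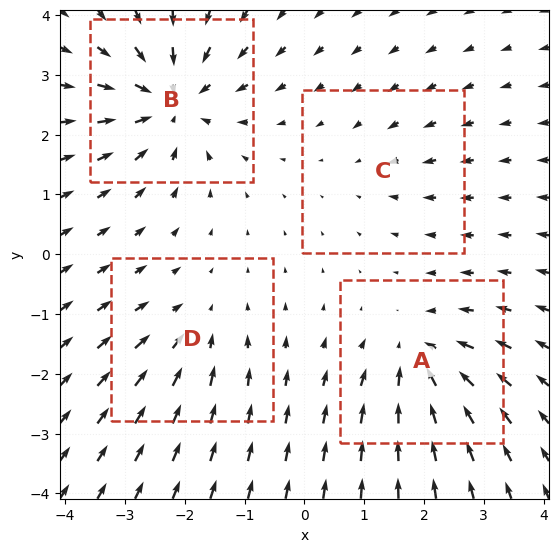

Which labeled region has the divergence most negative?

B

Divergence at each region's feature centre — A: about -5, B: about -7, C: about -2, D: about -3. Region B is most negative.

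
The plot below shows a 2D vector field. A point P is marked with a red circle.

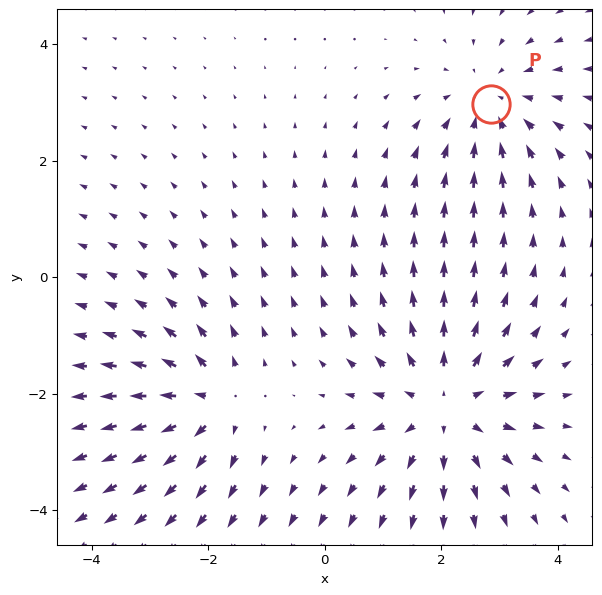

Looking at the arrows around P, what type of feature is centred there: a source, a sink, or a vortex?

sink

At P (2.8, 3.0) the arrows converge inward. Divergence about -3, curl ≈0 — negative divergence with near-zero curl is a sink.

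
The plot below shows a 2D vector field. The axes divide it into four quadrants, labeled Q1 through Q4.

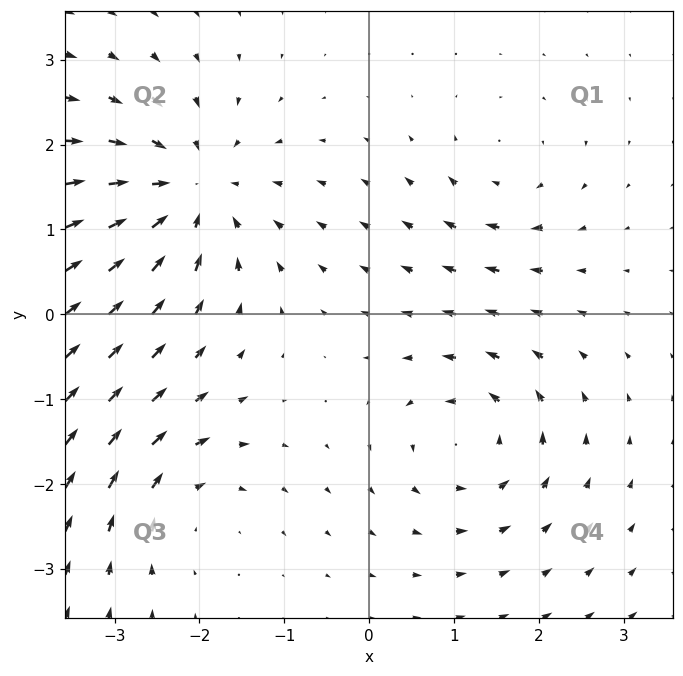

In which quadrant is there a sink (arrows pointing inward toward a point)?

Q2

The sink sits at approximately (-2.1, 1.4), which lies in quadrant Q2. The divergence there is about -6, negative as expected for a sink.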